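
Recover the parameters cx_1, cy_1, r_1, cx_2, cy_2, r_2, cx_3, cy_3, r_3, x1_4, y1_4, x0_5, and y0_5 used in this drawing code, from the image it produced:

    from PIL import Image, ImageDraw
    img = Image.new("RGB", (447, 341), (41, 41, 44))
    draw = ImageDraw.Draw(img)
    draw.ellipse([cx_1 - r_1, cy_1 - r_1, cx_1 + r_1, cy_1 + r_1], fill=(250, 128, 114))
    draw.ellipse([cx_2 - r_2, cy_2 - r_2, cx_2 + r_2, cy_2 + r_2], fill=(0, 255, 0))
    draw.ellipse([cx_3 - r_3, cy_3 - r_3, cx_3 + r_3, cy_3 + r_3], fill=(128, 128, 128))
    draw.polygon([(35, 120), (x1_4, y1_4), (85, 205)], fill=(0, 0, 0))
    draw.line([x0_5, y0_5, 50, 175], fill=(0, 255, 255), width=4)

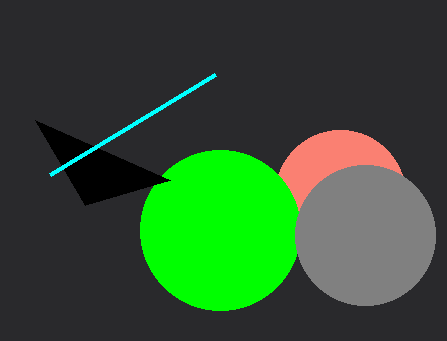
cx_1 = 340; cy_1 = 195; r_1 = 65; cx_2 = 220; cy_2 = 230; r_2 = 80; cx_3 = 365; cy_3 = 235; r_3 = 70; x1_4 = 170; y1_4 = 180; x0_5 = 215; y0_5 = 75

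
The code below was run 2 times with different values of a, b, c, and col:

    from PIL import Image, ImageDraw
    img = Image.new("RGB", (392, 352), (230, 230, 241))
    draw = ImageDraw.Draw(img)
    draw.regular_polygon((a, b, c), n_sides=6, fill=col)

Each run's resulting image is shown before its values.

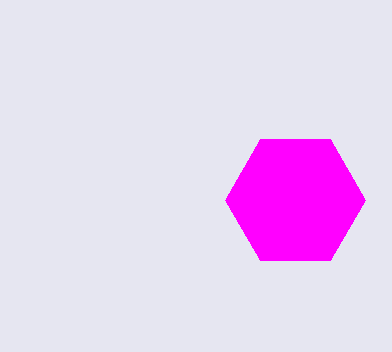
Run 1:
a = 295; b = 200; c = 70; col = 'magenta'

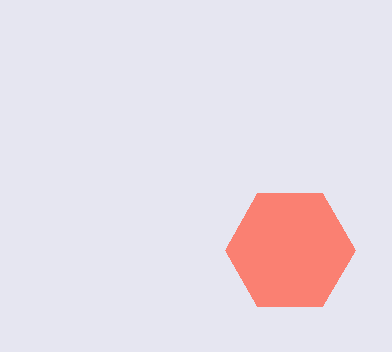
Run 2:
a = 290
b = 250
c = 65
col = 'salmon'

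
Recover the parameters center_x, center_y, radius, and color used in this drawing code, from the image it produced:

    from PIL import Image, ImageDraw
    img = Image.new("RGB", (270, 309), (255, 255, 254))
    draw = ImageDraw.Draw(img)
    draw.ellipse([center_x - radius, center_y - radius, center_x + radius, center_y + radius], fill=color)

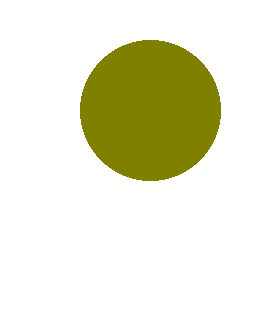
center_x = 150; center_y = 110; radius = 70; color = 'olive'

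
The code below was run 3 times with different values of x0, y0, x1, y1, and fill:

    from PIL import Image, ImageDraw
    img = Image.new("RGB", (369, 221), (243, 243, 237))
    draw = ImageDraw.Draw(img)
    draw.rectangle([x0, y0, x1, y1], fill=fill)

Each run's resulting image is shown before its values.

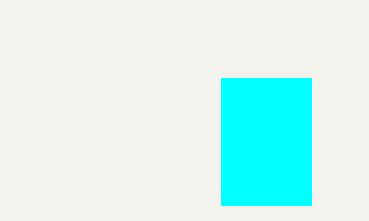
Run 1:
x0 = 221; y0 = 78; x1 = 311; y1 = 205; fill = 'cyan'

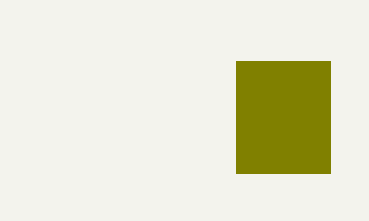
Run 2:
x0 = 236; y0 = 61; x1 = 330; y1 = 173; fill = 'olive'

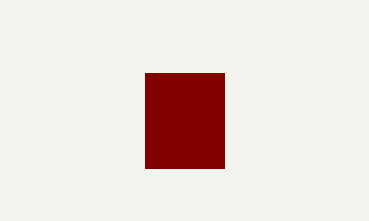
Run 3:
x0 = 145, y0 = 73, x1 = 224, y1 = 168, fill = 'maroon'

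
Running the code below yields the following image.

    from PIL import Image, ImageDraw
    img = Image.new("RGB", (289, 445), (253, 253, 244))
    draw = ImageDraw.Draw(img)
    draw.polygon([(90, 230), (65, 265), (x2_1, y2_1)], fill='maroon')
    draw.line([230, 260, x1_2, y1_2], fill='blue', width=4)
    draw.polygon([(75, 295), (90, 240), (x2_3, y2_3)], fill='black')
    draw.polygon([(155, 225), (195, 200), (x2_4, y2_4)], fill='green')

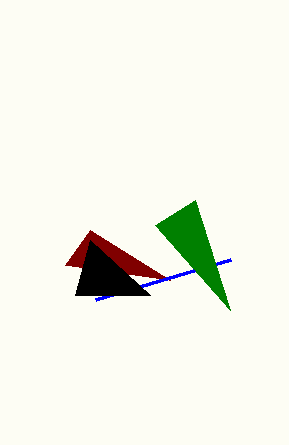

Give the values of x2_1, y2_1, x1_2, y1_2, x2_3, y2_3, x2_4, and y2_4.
x2_1 = 170, y2_1 = 280, x1_2 = 95, y1_2 = 300, x2_3 = 150, y2_3 = 295, x2_4 = 230, y2_4 = 310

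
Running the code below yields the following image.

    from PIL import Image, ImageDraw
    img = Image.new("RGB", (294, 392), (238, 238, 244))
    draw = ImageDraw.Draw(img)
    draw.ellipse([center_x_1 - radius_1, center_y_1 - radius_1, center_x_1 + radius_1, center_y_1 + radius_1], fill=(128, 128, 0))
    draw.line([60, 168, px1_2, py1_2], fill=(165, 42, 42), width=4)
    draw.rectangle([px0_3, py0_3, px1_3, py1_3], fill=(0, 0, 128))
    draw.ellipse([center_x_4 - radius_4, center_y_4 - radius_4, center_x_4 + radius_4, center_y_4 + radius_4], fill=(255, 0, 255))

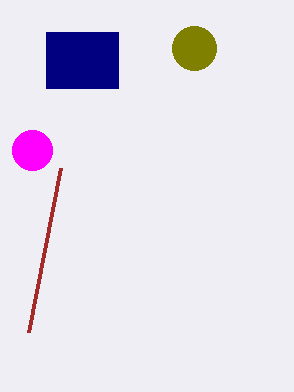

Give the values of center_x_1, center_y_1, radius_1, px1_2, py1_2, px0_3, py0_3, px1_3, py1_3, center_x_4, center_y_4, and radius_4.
center_x_1 = 194, center_y_1 = 48, radius_1 = 22, px1_2 = 28, py1_2 = 332, px0_3 = 46, py0_3 = 32, px1_3 = 118, py1_3 = 88, center_x_4 = 32, center_y_4 = 150, radius_4 = 20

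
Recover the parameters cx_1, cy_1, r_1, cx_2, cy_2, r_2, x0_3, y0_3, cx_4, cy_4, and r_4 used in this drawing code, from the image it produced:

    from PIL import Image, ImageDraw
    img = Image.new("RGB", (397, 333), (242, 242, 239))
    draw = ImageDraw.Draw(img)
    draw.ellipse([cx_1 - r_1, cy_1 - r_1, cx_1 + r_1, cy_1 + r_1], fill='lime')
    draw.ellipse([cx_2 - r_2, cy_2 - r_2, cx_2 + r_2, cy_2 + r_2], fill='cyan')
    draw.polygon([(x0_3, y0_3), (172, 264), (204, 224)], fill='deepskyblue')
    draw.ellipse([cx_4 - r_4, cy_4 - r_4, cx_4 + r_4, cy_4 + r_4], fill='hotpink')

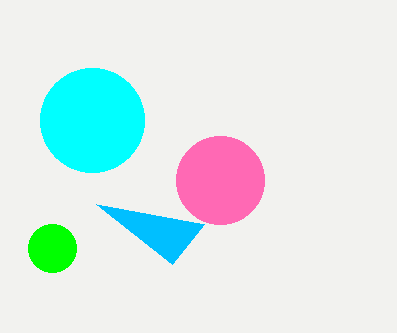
cx_1 = 52
cy_1 = 248
r_1 = 24
cx_2 = 92
cy_2 = 120
r_2 = 52
x0_3 = 96
y0_3 = 204
cx_4 = 220
cy_4 = 180
r_4 = 44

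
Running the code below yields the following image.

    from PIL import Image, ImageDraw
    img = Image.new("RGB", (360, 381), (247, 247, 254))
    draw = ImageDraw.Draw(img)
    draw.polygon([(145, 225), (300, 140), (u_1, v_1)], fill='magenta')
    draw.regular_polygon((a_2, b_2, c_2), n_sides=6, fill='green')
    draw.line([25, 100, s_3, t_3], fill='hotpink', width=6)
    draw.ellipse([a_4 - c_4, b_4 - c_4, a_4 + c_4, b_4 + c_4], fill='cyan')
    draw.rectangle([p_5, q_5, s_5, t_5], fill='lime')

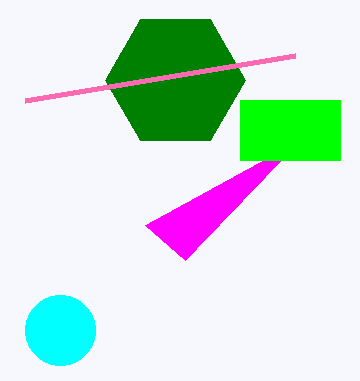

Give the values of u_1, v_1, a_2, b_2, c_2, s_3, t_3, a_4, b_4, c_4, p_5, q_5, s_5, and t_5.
u_1 = 185
v_1 = 260
a_2 = 175
b_2 = 80
c_2 = 70
s_3 = 295
t_3 = 55
a_4 = 60
b_4 = 330
c_4 = 35
p_5 = 240
q_5 = 100
s_5 = 340
t_5 = 160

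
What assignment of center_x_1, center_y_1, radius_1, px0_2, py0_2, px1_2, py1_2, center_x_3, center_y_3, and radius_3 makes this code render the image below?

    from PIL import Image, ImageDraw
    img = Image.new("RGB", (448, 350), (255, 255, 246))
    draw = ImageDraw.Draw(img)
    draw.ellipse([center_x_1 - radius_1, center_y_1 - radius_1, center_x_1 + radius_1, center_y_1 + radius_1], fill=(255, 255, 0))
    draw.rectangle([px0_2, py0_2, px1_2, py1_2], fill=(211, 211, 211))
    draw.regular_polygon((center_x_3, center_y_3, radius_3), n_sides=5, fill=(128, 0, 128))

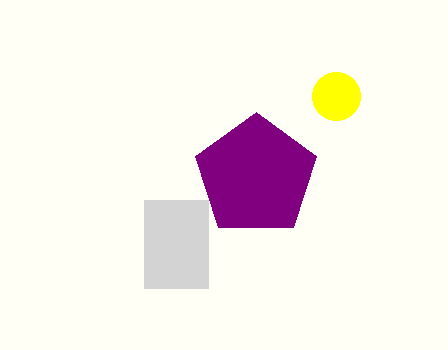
center_x_1 = 336; center_y_1 = 96; radius_1 = 24; px0_2 = 144; py0_2 = 200; px1_2 = 208; py1_2 = 288; center_x_3 = 256; center_y_3 = 176; radius_3 = 64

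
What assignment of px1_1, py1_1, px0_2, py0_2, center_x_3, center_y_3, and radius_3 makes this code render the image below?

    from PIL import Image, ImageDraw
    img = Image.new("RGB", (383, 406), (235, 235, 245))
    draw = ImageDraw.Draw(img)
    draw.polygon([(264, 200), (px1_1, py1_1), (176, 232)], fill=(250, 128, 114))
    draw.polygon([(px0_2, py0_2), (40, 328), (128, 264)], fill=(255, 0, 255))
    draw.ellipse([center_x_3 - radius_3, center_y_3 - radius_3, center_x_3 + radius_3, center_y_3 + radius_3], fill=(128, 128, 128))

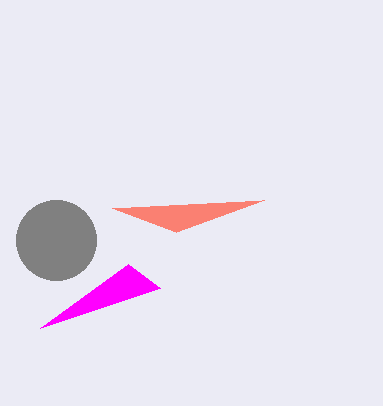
px1_1 = 112
py1_1 = 208
px0_2 = 160
py0_2 = 288
center_x_3 = 56
center_y_3 = 240
radius_3 = 40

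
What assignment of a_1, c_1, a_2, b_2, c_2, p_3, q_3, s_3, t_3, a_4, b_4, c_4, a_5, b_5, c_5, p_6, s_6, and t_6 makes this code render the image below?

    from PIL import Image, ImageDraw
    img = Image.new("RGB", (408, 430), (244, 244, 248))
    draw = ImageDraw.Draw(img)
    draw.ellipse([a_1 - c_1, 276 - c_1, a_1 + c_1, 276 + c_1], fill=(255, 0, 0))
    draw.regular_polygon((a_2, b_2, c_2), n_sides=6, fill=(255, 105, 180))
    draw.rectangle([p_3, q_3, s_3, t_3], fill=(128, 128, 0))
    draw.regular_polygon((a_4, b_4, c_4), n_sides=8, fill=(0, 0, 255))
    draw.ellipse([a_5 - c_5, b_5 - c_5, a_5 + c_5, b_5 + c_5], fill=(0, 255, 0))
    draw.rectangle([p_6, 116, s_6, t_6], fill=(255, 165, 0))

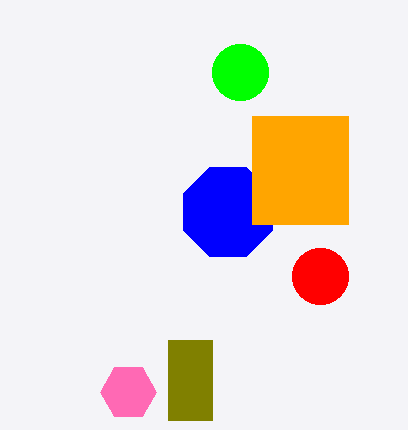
a_1 = 320; c_1 = 28; a_2 = 128; b_2 = 392; c_2 = 28; p_3 = 168; q_3 = 340; s_3 = 212; t_3 = 420; a_4 = 228; b_4 = 212; c_4 = 48; a_5 = 240; b_5 = 72; c_5 = 28; p_6 = 252; s_6 = 348; t_6 = 224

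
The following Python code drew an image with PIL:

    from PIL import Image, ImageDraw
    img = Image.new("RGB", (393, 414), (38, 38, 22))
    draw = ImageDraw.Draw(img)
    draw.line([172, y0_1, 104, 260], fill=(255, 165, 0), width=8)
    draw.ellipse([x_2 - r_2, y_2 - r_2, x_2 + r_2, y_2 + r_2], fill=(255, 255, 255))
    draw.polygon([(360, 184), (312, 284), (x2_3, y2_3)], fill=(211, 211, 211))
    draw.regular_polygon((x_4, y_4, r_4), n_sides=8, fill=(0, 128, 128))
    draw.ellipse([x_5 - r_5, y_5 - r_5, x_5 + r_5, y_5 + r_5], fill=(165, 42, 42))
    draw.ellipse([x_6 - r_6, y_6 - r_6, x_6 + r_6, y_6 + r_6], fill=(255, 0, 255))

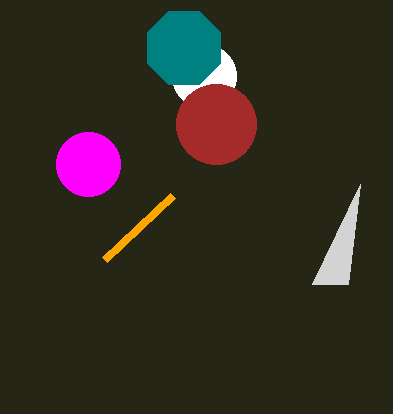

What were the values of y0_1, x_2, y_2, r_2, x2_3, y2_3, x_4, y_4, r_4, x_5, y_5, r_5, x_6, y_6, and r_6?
y0_1 = 196; x_2 = 204; y_2 = 76; r_2 = 32; x2_3 = 348; y2_3 = 284; x_4 = 184; y_4 = 48; r_4 = 40; x_5 = 216; y_5 = 124; r_5 = 40; x_6 = 88; y_6 = 164; r_6 = 32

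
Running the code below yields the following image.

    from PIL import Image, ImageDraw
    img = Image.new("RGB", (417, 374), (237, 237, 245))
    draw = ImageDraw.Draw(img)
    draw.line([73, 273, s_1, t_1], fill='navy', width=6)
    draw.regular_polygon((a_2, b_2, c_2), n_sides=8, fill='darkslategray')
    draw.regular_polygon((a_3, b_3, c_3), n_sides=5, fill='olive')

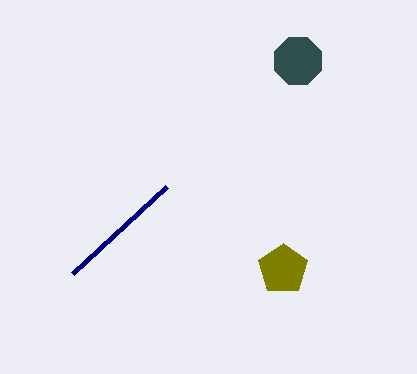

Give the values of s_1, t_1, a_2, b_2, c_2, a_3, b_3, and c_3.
s_1 = 167
t_1 = 186
a_2 = 298
b_2 = 61
c_2 = 25
a_3 = 283
b_3 = 269
c_3 = 26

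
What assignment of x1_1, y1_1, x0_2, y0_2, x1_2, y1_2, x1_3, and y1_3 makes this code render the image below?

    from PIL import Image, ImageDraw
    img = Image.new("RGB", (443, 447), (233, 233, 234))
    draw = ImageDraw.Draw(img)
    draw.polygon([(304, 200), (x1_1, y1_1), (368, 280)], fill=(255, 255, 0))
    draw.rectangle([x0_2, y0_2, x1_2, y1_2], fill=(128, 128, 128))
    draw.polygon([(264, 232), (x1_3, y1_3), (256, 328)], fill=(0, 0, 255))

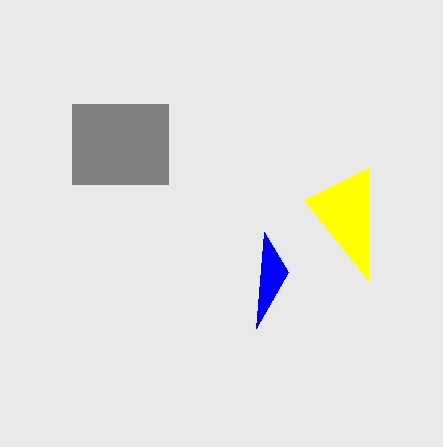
x1_1 = 368, y1_1 = 168, x0_2 = 72, y0_2 = 104, x1_2 = 168, y1_2 = 184, x1_3 = 288, y1_3 = 272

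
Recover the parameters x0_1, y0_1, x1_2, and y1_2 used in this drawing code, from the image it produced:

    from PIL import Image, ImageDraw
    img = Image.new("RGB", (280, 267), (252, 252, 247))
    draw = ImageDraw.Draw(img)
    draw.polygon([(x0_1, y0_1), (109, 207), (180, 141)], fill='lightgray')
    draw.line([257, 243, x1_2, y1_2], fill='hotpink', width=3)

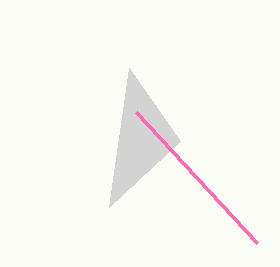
x0_1 = 129; y0_1 = 68; x1_2 = 136; y1_2 = 112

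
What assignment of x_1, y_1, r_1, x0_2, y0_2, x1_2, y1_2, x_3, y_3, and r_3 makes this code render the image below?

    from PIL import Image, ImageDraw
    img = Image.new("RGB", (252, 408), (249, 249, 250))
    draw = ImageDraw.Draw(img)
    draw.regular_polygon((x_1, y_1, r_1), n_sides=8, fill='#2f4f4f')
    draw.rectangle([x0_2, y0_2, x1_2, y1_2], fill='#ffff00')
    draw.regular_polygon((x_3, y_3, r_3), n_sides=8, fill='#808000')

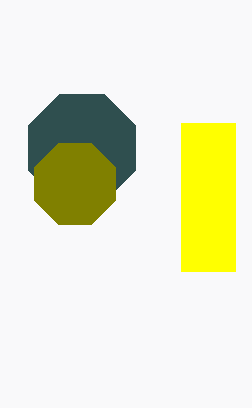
x_1 = 82
y_1 = 148
r_1 = 58
x0_2 = 181
y0_2 = 123
x1_2 = 235
y1_2 = 271
x_3 = 75
y_3 = 184
r_3 = 44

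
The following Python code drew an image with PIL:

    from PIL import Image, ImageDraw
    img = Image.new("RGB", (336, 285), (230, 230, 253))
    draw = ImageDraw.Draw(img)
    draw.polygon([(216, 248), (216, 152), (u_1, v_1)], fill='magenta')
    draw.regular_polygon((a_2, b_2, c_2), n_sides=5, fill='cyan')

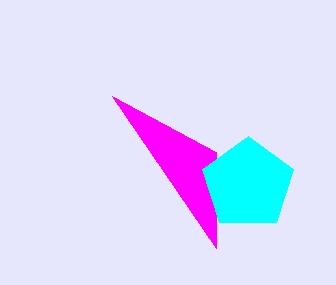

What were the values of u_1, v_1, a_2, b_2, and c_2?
u_1 = 112; v_1 = 96; a_2 = 248; b_2 = 184; c_2 = 48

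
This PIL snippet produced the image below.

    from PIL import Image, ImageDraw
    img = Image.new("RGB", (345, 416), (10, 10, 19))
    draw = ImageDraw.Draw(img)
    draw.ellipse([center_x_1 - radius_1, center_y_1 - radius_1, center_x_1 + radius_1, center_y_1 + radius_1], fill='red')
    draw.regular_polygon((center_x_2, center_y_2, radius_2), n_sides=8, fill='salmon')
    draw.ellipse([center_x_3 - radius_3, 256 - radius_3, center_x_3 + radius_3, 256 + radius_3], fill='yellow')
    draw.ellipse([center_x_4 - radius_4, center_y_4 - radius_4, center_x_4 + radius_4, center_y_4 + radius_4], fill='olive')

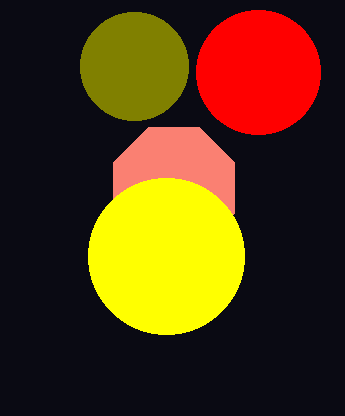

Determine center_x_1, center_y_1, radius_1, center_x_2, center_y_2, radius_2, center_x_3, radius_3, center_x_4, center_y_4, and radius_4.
center_x_1 = 258; center_y_1 = 72; radius_1 = 62; center_x_2 = 174; center_y_2 = 188; radius_2 = 66; center_x_3 = 166; radius_3 = 78; center_x_4 = 134; center_y_4 = 66; radius_4 = 54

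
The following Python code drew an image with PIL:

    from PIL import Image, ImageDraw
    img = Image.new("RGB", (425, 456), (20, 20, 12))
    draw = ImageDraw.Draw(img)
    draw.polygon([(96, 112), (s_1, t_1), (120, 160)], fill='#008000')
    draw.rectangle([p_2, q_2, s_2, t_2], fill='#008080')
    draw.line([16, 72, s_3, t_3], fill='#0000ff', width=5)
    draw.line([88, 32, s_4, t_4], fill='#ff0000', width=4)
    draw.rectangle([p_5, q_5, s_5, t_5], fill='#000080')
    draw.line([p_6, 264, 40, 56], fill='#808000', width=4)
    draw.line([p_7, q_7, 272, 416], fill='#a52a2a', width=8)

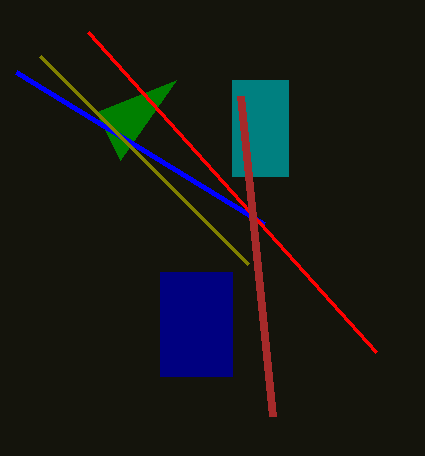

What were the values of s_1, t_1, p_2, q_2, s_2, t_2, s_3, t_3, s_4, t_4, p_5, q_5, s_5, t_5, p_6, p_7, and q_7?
s_1 = 176, t_1 = 80, p_2 = 232, q_2 = 80, s_2 = 288, t_2 = 176, s_3 = 264, t_3 = 224, s_4 = 376, t_4 = 352, p_5 = 160, q_5 = 272, s_5 = 232, t_5 = 376, p_6 = 248, p_7 = 240, q_7 = 96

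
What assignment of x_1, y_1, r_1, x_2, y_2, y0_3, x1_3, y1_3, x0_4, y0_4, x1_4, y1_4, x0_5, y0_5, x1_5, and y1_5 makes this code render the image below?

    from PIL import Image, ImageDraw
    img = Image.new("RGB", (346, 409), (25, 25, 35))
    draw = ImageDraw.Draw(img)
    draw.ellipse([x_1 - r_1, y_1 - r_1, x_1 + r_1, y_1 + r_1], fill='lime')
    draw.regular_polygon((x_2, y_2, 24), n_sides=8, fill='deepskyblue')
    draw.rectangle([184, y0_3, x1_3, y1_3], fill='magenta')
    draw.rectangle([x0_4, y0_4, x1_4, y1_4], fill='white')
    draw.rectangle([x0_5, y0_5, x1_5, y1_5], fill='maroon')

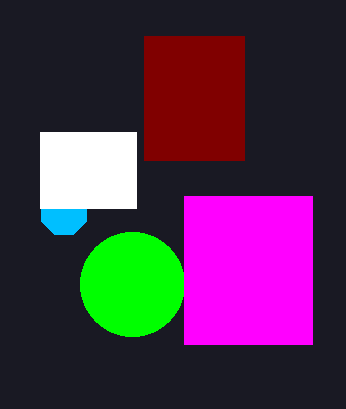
x_1 = 132
y_1 = 284
r_1 = 52
x_2 = 64
y_2 = 212
y0_3 = 196
x1_3 = 312
y1_3 = 344
x0_4 = 40
y0_4 = 132
x1_4 = 136
y1_4 = 208
x0_5 = 144
y0_5 = 36
x1_5 = 244
y1_5 = 160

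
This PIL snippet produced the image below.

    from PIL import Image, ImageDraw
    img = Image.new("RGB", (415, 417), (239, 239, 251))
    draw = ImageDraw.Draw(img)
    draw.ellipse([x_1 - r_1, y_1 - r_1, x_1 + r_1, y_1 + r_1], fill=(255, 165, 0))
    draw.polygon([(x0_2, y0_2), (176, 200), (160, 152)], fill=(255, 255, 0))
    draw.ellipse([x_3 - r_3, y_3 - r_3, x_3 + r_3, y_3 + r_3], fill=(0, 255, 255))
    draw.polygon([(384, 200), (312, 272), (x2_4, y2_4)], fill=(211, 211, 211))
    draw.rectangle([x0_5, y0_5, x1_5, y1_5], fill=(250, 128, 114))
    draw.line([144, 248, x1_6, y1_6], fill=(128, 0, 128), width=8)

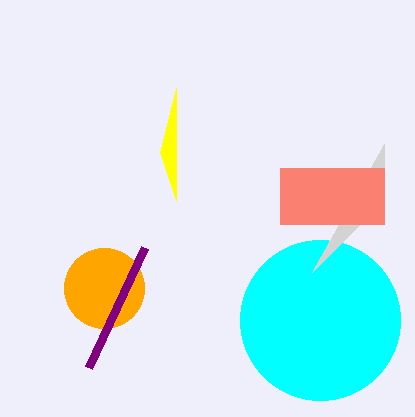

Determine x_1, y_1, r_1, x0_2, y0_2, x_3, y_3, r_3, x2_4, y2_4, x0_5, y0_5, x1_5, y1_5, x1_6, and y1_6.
x_1 = 104; y_1 = 288; r_1 = 40; x0_2 = 176; y0_2 = 88; x_3 = 320; y_3 = 320; r_3 = 80; x2_4 = 384; y2_4 = 144; x0_5 = 280; y0_5 = 168; x1_5 = 384; y1_5 = 224; x1_6 = 88; y1_6 = 368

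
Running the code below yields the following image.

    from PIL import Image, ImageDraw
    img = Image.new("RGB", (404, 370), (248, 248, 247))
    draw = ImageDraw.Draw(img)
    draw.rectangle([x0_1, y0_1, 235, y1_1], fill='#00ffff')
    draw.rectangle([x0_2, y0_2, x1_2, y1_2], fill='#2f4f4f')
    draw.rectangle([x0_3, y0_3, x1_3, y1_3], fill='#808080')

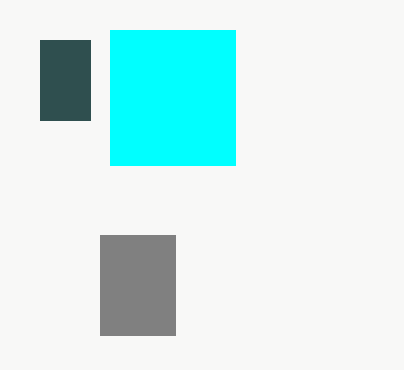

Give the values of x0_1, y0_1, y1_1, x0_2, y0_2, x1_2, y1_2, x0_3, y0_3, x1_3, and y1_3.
x0_1 = 110, y0_1 = 30, y1_1 = 165, x0_2 = 40, y0_2 = 40, x1_2 = 90, y1_2 = 120, x0_3 = 100, y0_3 = 235, x1_3 = 175, y1_3 = 335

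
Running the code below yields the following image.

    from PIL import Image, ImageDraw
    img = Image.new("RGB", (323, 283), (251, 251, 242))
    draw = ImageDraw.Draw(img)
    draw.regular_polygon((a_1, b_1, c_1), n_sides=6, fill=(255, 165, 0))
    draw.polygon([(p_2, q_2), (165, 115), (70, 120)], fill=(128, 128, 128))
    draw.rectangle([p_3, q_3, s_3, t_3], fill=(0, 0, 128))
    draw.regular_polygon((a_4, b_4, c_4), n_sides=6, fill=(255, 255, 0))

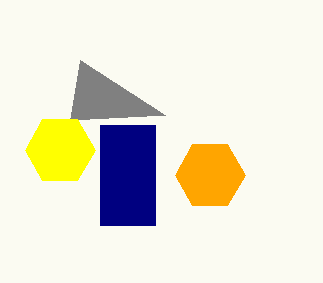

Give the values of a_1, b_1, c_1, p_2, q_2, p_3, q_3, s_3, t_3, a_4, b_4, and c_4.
a_1 = 210; b_1 = 175; c_1 = 35; p_2 = 80; q_2 = 60; p_3 = 100; q_3 = 125; s_3 = 155; t_3 = 225; a_4 = 60; b_4 = 150; c_4 = 35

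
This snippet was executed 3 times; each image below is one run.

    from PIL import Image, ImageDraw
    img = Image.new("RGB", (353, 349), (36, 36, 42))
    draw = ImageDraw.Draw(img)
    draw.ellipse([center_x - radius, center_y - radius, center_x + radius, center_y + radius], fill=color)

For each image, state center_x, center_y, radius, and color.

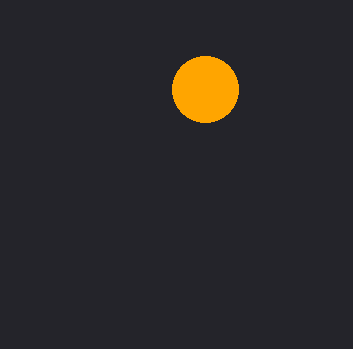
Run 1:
center_x = 205; center_y = 89; radius = 33; color = 'orange'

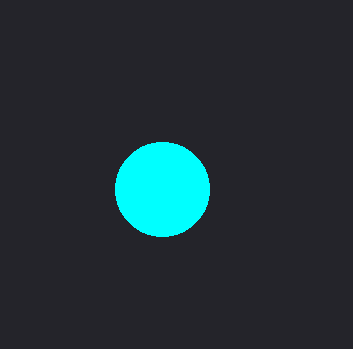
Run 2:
center_x = 162, center_y = 189, radius = 47, color = 'cyan'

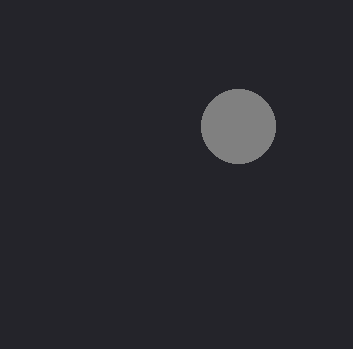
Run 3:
center_x = 238, center_y = 126, radius = 37, color = 'gray'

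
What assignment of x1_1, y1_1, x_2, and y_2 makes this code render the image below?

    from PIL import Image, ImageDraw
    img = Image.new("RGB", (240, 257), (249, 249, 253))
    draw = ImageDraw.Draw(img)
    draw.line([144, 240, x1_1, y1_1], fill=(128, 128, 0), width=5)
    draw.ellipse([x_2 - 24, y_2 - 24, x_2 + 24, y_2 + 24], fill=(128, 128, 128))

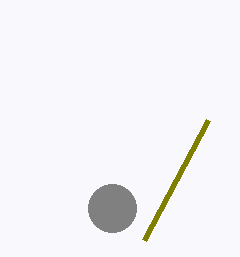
x1_1 = 208; y1_1 = 120; x_2 = 112; y_2 = 208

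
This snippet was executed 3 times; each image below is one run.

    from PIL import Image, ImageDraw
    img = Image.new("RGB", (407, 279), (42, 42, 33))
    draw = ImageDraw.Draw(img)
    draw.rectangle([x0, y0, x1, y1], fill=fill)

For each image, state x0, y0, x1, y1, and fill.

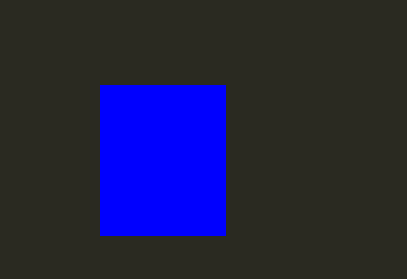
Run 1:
x0 = 100; y0 = 85; x1 = 225; y1 = 235; fill = 'blue'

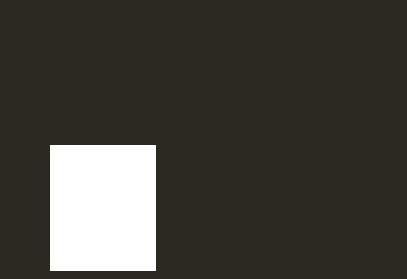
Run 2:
x0 = 50
y0 = 145
x1 = 155
y1 = 270
fill = 'white'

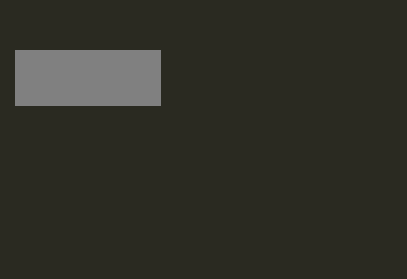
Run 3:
x0 = 15
y0 = 50
x1 = 160
y1 = 105
fill = 'gray'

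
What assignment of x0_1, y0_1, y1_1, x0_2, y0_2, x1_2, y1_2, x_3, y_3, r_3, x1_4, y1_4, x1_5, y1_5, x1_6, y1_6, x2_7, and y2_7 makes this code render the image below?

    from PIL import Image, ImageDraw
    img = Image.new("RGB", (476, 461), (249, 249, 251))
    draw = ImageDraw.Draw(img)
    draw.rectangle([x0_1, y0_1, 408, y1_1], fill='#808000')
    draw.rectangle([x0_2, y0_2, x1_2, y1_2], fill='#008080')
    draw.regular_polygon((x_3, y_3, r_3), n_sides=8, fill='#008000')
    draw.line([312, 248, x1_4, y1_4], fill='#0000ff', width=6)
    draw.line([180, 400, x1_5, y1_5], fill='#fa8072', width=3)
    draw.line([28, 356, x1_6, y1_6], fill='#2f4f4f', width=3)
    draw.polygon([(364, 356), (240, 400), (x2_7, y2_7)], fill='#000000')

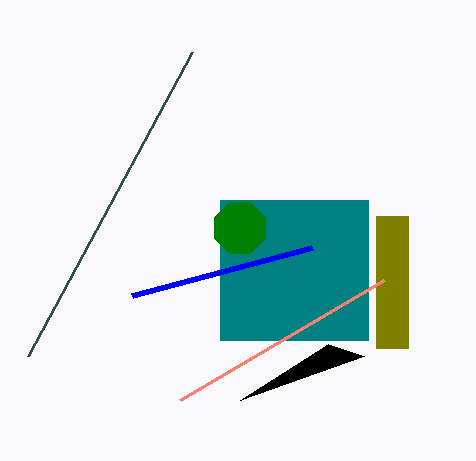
x0_1 = 376; y0_1 = 216; y1_1 = 348; x0_2 = 220; y0_2 = 200; x1_2 = 368; y1_2 = 340; x_3 = 240; y_3 = 228; r_3 = 28; x1_4 = 132; y1_4 = 296; x1_5 = 384; y1_5 = 280; x1_6 = 192; y1_6 = 52; x2_7 = 328; y2_7 = 344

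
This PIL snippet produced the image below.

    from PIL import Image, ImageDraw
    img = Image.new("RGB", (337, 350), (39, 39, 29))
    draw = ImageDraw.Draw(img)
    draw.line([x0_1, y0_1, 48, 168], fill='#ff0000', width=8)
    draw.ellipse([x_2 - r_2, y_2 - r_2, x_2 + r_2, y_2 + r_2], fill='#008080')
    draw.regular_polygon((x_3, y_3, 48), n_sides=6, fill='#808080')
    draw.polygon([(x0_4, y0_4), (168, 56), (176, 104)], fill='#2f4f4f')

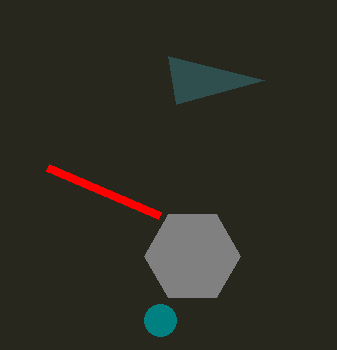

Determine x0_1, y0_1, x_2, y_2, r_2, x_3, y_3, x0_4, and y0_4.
x0_1 = 160
y0_1 = 216
x_2 = 160
y_2 = 320
r_2 = 16
x_3 = 192
y_3 = 256
x0_4 = 264
y0_4 = 80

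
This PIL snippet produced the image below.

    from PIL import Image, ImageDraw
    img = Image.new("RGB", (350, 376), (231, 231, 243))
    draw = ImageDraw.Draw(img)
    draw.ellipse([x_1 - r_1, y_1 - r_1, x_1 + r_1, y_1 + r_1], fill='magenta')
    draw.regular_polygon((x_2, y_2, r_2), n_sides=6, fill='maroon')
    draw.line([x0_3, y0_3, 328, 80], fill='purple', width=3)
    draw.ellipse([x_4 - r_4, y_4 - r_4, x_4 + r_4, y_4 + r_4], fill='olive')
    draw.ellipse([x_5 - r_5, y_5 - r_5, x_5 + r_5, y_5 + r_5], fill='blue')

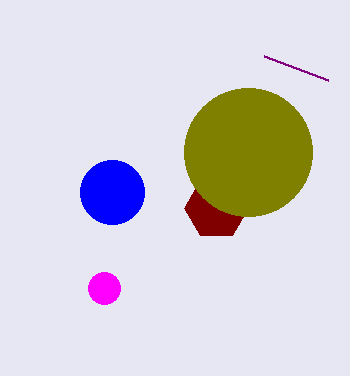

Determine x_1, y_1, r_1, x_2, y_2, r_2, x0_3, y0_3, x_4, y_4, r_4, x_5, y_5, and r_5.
x_1 = 104
y_1 = 288
r_1 = 16
x_2 = 216
y_2 = 208
r_2 = 32
x0_3 = 264
y0_3 = 56
x_4 = 248
y_4 = 152
r_4 = 64
x_5 = 112
y_5 = 192
r_5 = 32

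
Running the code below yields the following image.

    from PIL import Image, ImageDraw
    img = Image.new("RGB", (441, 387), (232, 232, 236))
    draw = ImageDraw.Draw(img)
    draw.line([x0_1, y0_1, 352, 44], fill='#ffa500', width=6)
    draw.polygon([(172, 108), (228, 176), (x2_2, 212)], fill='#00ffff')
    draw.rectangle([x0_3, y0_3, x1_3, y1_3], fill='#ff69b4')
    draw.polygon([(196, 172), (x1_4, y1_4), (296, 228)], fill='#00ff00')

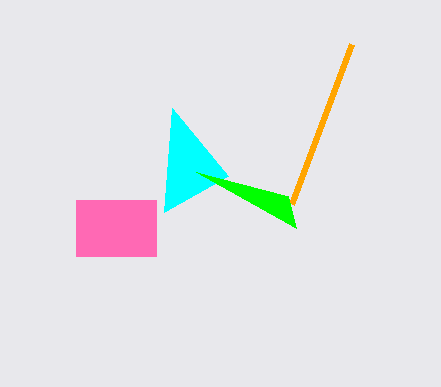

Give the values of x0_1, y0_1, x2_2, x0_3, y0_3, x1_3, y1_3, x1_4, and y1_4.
x0_1 = 292, y0_1 = 204, x2_2 = 164, x0_3 = 76, y0_3 = 200, x1_3 = 156, y1_3 = 256, x1_4 = 288, y1_4 = 196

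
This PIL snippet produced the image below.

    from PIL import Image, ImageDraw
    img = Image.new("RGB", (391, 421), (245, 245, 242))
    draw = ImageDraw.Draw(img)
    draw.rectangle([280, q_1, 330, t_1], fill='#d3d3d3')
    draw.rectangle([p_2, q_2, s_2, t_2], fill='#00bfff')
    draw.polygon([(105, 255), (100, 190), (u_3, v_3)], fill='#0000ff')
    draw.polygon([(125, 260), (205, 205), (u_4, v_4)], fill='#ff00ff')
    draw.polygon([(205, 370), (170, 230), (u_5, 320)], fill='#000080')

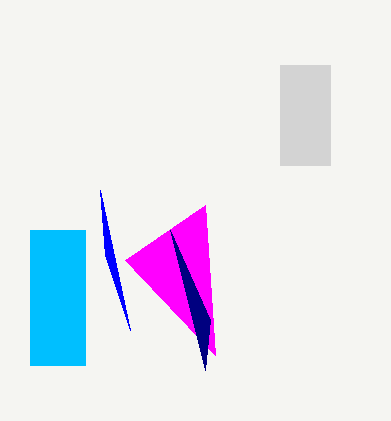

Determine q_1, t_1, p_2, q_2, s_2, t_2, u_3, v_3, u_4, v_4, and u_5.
q_1 = 65; t_1 = 165; p_2 = 30; q_2 = 230; s_2 = 85; t_2 = 365; u_3 = 130; v_3 = 330; u_4 = 215; v_4 = 355; u_5 = 210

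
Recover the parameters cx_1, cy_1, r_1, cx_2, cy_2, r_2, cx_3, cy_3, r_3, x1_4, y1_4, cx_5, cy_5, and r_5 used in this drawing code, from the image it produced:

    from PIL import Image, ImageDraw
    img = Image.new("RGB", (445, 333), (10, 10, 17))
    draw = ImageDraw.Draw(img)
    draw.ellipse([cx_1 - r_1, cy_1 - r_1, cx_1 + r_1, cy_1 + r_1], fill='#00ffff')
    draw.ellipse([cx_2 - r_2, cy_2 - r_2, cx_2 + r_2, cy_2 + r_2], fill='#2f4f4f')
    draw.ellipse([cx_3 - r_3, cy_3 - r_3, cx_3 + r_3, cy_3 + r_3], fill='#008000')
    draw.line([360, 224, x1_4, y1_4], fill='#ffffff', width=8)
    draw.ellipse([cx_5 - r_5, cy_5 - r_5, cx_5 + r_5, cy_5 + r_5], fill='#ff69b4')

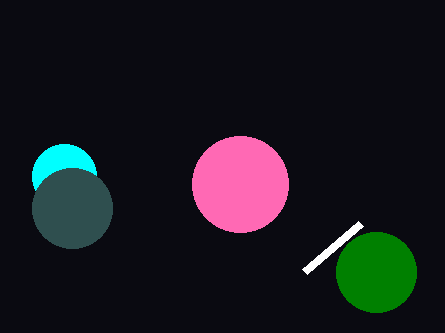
cx_1 = 64; cy_1 = 176; r_1 = 32; cx_2 = 72; cy_2 = 208; r_2 = 40; cx_3 = 376; cy_3 = 272; r_3 = 40; x1_4 = 304; y1_4 = 272; cx_5 = 240; cy_5 = 184; r_5 = 48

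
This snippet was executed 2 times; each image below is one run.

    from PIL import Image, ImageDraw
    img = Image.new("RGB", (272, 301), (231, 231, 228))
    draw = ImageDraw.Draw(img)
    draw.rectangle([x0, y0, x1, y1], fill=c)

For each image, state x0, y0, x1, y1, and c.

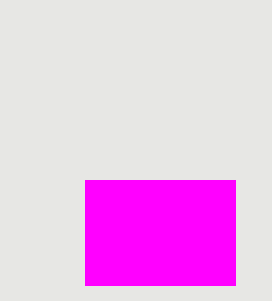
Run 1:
x0 = 85
y0 = 180
x1 = 235
y1 = 285
c = 'magenta'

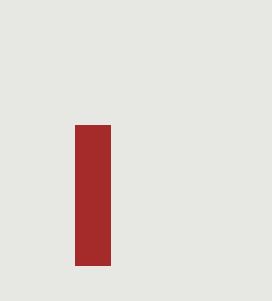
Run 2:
x0 = 75, y0 = 125, x1 = 110, y1 = 265, c = 'brown'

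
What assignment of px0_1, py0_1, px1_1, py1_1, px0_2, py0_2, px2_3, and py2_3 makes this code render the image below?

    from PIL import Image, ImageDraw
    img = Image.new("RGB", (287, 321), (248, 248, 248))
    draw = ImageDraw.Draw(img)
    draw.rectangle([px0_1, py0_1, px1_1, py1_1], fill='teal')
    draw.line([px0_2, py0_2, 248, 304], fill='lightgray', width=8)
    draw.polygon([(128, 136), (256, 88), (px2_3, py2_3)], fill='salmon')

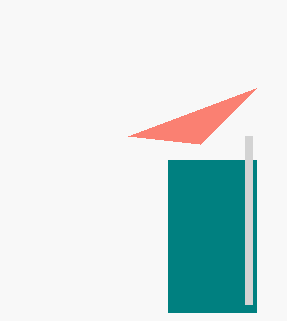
px0_1 = 168, py0_1 = 160, px1_1 = 256, py1_1 = 312, px0_2 = 248, py0_2 = 136, px2_3 = 200, py2_3 = 144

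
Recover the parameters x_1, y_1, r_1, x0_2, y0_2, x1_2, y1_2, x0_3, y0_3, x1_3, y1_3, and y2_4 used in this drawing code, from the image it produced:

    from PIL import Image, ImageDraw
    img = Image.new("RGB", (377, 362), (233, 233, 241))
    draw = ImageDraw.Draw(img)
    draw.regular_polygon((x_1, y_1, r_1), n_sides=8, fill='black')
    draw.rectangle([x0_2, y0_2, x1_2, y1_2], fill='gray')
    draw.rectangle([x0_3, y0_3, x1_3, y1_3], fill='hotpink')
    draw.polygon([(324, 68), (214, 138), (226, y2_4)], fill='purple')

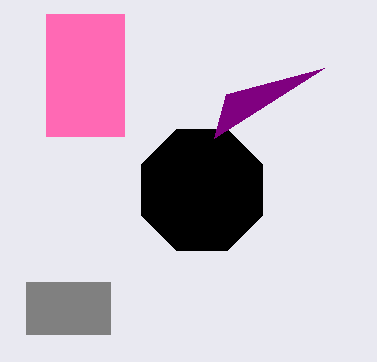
x_1 = 202, y_1 = 190, r_1 = 66, x0_2 = 26, y0_2 = 282, x1_2 = 110, y1_2 = 334, x0_3 = 46, y0_3 = 14, x1_3 = 124, y1_3 = 136, y2_4 = 94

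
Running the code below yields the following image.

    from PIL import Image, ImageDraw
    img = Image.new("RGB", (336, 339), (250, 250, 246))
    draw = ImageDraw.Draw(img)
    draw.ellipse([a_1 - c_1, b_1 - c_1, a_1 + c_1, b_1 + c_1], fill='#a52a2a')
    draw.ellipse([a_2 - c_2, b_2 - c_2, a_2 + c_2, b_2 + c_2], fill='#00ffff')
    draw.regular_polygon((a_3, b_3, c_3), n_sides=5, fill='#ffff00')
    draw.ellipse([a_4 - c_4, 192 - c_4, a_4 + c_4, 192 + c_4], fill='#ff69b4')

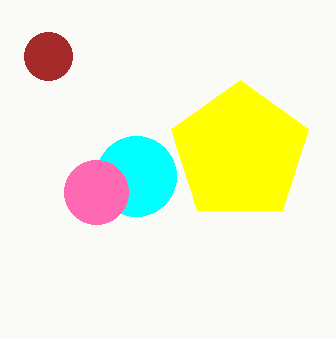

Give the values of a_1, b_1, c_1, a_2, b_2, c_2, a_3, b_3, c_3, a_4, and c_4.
a_1 = 48, b_1 = 56, c_1 = 24, a_2 = 136, b_2 = 176, c_2 = 40, a_3 = 240, b_3 = 152, c_3 = 72, a_4 = 96, c_4 = 32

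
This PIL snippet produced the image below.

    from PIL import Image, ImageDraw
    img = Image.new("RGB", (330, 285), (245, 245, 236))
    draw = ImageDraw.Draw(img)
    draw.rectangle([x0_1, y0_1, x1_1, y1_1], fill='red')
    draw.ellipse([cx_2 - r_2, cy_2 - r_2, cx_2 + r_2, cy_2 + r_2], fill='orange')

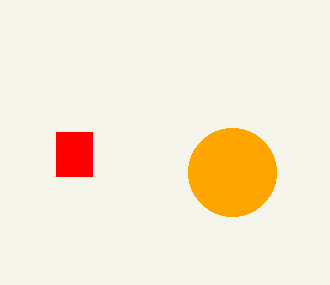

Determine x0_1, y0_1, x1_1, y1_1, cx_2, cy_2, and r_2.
x0_1 = 56, y0_1 = 132, x1_1 = 92, y1_1 = 176, cx_2 = 232, cy_2 = 172, r_2 = 44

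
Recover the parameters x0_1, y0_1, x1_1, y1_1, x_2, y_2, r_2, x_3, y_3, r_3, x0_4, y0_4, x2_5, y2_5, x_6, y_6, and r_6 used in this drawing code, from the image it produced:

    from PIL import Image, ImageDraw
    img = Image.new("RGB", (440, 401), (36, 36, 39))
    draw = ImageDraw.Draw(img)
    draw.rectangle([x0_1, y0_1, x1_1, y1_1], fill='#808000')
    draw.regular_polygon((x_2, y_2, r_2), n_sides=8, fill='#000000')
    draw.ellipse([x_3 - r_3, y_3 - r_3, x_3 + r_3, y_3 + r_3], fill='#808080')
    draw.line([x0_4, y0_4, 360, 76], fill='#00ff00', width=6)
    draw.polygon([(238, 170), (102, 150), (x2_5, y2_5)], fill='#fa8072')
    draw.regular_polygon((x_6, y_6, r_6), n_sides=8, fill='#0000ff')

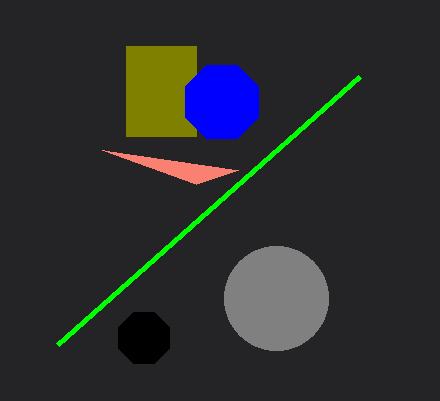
x0_1 = 126
y0_1 = 46
x1_1 = 196
y1_1 = 136
x_2 = 144
y_2 = 338
r_2 = 28
x_3 = 276
y_3 = 298
r_3 = 52
x0_4 = 58
y0_4 = 344
x2_5 = 196
y2_5 = 184
x_6 = 222
y_6 = 102
r_6 = 40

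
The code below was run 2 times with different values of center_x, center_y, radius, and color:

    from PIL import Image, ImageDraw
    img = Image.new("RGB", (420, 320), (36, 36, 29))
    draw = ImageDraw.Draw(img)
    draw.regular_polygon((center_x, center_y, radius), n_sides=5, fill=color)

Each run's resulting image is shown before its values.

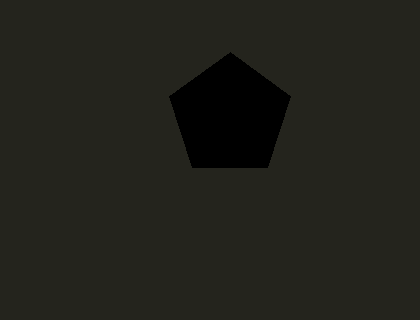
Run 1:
center_x = 230, center_y = 116, radius = 64, color = 'black'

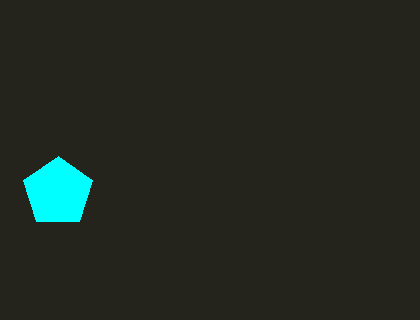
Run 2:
center_x = 58; center_y = 192; radius = 36; color = 'cyan'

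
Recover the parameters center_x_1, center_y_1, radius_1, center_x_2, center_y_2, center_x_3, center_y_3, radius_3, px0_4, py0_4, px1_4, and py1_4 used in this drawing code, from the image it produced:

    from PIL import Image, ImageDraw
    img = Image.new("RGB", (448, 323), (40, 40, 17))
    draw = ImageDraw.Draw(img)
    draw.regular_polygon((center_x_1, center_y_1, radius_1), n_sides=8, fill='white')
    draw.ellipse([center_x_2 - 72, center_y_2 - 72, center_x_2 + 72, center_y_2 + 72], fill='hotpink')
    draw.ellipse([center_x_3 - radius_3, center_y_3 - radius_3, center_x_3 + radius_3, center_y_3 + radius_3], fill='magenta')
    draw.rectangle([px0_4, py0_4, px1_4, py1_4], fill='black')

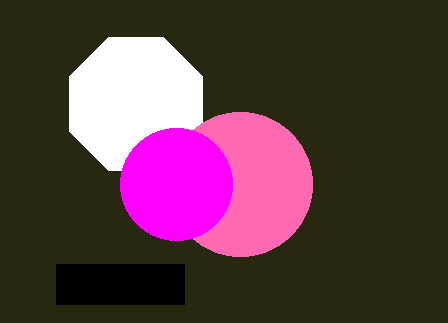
center_x_1 = 136; center_y_1 = 104; radius_1 = 72; center_x_2 = 240; center_y_2 = 184; center_x_3 = 176; center_y_3 = 184; radius_3 = 56; px0_4 = 56; py0_4 = 264; px1_4 = 184; py1_4 = 304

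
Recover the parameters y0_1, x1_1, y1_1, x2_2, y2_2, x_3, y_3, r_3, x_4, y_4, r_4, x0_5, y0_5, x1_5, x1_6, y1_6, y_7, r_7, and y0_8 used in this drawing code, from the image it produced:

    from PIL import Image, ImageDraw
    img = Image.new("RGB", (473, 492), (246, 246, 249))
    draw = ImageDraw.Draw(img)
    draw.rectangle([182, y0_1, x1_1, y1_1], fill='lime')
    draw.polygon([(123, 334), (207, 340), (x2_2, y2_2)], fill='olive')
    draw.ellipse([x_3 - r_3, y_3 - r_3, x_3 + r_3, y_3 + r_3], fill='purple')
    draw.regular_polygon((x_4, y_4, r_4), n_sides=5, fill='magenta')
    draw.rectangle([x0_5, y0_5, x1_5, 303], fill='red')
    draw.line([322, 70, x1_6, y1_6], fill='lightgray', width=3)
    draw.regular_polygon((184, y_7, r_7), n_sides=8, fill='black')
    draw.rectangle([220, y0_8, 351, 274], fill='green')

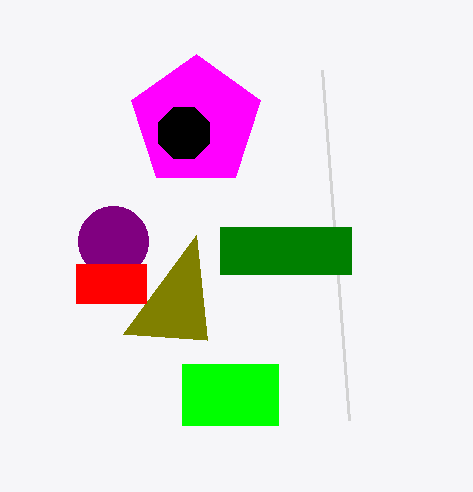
y0_1 = 364, x1_1 = 278, y1_1 = 425, x2_2 = 196, y2_2 = 235, x_3 = 113, y_3 = 241, r_3 = 35, x_4 = 196, y_4 = 122, r_4 = 68, x0_5 = 76, y0_5 = 264, x1_5 = 146, x1_6 = 349, y1_6 = 420, y_7 = 133, r_7 = 28, y0_8 = 227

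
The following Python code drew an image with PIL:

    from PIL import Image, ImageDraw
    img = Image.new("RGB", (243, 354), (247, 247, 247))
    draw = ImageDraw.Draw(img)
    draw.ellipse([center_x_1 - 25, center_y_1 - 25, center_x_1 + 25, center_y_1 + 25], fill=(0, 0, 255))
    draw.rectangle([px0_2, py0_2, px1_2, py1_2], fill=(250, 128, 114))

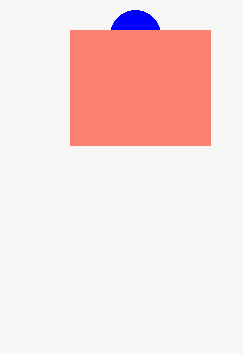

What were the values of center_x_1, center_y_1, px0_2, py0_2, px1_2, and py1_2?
center_x_1 = 135; center_y_1 = 35; px0_2 = 70; py0_2 = 30; px1_2 = 210; py1_2 = 145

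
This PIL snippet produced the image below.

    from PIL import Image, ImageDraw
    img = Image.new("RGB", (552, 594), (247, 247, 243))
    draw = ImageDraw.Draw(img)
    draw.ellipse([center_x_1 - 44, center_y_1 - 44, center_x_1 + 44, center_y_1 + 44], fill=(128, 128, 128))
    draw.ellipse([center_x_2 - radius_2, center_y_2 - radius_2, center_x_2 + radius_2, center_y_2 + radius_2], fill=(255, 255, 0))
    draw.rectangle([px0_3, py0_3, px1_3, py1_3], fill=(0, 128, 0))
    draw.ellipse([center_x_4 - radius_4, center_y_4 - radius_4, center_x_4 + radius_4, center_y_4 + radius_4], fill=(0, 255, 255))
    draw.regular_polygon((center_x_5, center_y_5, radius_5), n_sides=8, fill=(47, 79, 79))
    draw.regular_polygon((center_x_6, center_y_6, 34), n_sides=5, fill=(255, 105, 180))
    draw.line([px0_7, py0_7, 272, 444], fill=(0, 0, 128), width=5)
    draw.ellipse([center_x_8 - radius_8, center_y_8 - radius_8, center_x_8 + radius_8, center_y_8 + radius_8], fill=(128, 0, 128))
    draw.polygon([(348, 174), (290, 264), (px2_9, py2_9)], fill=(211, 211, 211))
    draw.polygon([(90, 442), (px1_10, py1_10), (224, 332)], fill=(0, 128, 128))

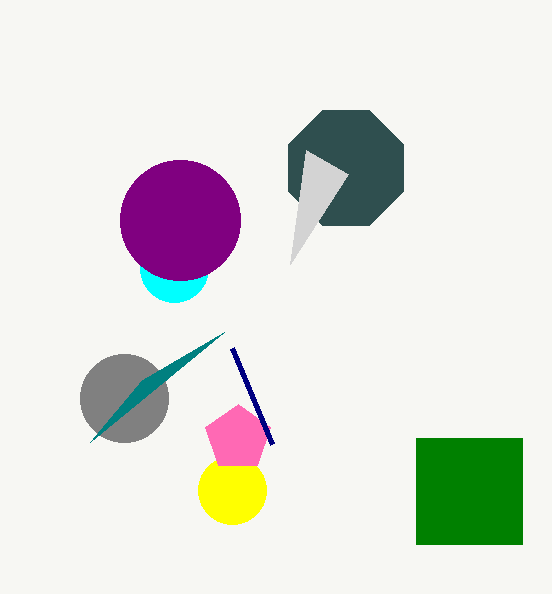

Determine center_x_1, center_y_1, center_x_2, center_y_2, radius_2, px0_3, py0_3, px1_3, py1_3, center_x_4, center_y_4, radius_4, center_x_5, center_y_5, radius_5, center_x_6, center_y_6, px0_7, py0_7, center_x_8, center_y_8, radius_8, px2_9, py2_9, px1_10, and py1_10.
center_x_1 = 124
center_y_1 = 398
center_x_2 = 232
center_y_2 = 490
radius_2 = 34
px0_3 = 416
py0_3 = 438
px1_3 = 522
py1_3 = 544
center_x_4 = 174
center_y_4 = 268
radius_4 = 34
center_x_5 = 346
center_y_5 = 168
radius_5 = 62
center_x_6 = 238
center_y_6 = 438
px0_7 = 232
py0_7 = 348
center_x_8 = 180
center_y_8 = 220
radius_8 = 60
px2_9 = 306
py2_9 = 150
px1_10 = 142
py1_10 = 380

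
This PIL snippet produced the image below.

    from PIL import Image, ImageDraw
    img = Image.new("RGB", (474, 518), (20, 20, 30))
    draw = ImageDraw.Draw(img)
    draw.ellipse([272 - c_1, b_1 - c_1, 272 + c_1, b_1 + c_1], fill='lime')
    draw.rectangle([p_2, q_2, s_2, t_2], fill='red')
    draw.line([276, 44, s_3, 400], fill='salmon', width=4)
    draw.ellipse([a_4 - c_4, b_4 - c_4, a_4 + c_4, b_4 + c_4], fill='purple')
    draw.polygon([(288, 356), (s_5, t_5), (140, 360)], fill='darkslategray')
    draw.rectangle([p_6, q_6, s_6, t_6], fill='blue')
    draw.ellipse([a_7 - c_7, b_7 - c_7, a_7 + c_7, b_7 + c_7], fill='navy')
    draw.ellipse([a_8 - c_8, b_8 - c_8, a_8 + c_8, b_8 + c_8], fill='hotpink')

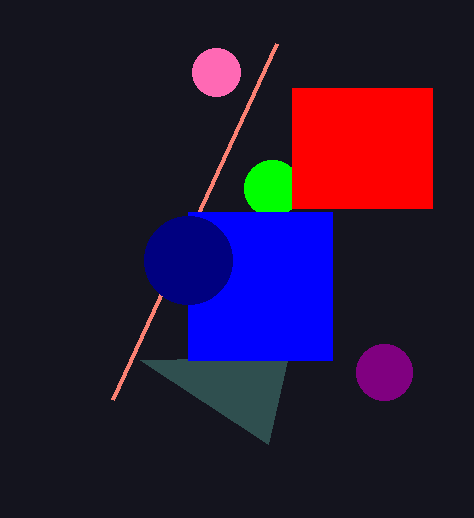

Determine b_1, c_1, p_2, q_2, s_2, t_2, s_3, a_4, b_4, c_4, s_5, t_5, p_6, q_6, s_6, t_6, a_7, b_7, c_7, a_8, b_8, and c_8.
b_1 = 188
c_1 = 28
p_2 = 292
q_2 = 88
s_2 = 432
t_2 = 208
s_3 = 112
a_4 = 384
b_4 = 372
c_4 = 28
s_5 = 268
t_5 = 444
p_6 = 188
q_6 = 212
s_6 = 332
t_6 = 360
a_7 = 188
b_7 = 260
c_7 = 44
a_8 = 216
b_8 = 72
c_8 = 24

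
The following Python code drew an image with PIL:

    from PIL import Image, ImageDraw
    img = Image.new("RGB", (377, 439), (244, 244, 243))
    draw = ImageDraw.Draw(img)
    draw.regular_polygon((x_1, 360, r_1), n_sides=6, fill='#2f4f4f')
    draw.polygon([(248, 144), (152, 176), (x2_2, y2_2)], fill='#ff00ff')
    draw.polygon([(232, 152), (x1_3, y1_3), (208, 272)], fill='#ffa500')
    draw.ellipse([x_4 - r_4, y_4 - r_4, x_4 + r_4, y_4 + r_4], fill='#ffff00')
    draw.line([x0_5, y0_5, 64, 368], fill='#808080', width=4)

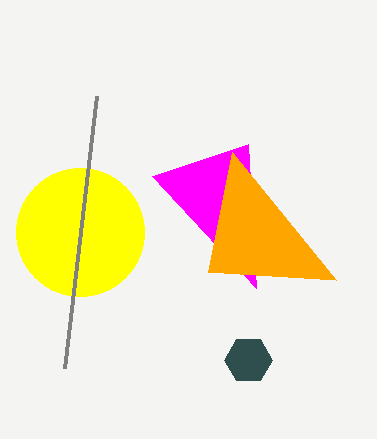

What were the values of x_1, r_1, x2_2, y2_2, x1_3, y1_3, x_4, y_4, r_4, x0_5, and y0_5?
x_1 = 248; r_1 = 24; x2_2 = 256; y2_2 = 288; x1_3 = 336; y1_3 = 280; x_4 = 80; y_4 = 232; r_4 = 64; x0_5 = 96; y0_5 = 96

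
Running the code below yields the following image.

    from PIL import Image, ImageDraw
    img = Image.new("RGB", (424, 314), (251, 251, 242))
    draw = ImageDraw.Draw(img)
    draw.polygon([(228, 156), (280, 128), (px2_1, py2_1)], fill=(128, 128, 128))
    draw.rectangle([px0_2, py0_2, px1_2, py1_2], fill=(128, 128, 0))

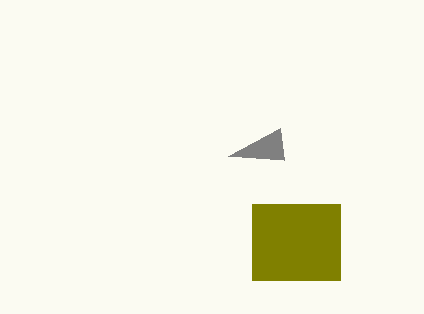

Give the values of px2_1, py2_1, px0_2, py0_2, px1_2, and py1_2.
px2_1 = 284; py2_1 = 160; px0_2 = 252; py0_2 = 204; px1_2 = 340; py1_2 = 280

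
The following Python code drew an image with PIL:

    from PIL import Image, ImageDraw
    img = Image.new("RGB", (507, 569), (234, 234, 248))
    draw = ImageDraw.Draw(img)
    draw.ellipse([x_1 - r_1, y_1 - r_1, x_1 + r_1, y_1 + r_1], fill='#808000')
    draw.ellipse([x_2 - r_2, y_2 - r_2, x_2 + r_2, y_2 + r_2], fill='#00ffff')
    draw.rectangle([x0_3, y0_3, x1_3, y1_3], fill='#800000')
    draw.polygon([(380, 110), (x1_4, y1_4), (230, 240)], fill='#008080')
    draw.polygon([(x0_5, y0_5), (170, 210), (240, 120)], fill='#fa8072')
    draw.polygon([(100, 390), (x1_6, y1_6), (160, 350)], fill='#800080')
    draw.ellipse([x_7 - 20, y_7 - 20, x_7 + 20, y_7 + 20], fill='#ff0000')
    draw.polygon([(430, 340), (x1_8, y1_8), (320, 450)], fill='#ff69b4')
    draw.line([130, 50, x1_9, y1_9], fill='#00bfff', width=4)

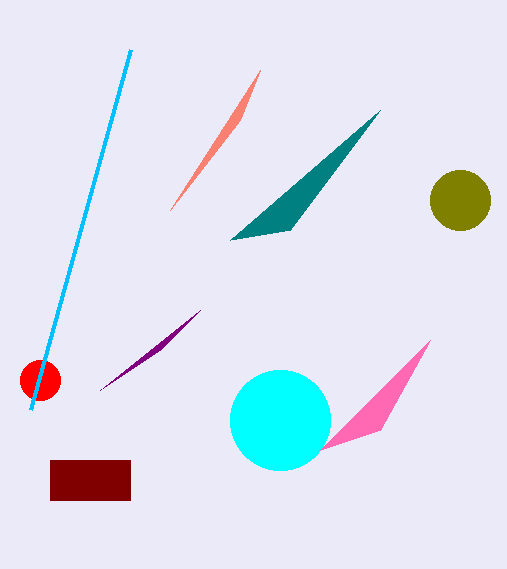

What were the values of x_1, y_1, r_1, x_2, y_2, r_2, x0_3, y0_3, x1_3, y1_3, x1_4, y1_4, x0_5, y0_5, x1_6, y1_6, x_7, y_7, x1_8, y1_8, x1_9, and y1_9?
x_1 = 460
y_1 = 200
r_1 = 30
x_2 = 280
y_2 = 420
r_2 = 50
x0_3 = 50
y0_3 = 460
x1_3 = 130
y1_3 = 500
x1_4 = 290
y1_4 = 230
x0_5 = 260
y0_5 = 70
x1_6 = 200
y1_6 = 310
x_7 = 40
y_7 = 380
x1_8 = 380
y1_8 = 430
x1_9 = 30
y1_9 = 410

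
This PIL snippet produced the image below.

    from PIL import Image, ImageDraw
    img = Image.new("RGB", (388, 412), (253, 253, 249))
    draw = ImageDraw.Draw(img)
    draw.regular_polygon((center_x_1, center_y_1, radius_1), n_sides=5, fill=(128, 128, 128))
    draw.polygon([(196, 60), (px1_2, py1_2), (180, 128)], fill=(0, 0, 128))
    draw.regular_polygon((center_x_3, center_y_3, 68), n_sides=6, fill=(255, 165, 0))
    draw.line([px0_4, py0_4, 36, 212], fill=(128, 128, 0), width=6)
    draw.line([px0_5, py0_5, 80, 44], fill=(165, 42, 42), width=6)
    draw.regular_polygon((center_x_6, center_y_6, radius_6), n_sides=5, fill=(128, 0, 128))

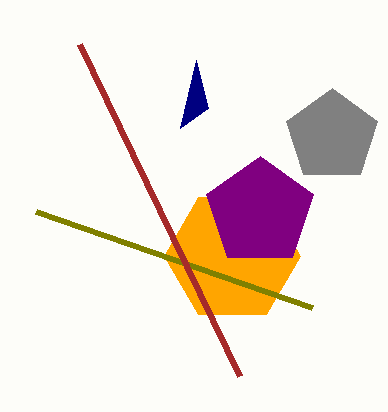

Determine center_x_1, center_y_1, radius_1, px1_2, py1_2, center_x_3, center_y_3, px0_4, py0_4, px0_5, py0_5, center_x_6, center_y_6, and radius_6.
center_x_1 = 332; center_y_1 = 136; radius_1 = 48; px1_2 = 208; py1_2 = 108; center_x_3 = 232; center_y_3 = 256; px0_4 = 312; py0_4 = 308; px0_5 = 240; py0_5 = 376; center_x_6 = 260; center_y_6 = 212; radius_6 = 56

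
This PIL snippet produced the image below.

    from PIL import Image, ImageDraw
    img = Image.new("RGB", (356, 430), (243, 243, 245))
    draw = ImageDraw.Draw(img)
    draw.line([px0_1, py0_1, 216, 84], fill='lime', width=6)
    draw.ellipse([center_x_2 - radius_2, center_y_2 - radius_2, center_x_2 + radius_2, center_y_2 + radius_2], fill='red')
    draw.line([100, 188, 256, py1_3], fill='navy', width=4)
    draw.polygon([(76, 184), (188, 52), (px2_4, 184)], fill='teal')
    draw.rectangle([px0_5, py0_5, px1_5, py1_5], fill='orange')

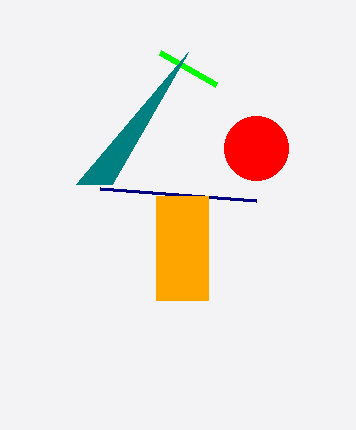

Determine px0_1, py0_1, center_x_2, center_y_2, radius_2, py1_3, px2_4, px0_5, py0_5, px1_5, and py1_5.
px0_1 = 160, py0_1 = 52, center_x_2 = 256, center_y_2 = 148, radius_2 = 32, py1_3 = 200, px2_4 = 112, px0_5 = 156, py0_5 = 196, px1_5 = 208, py1_5 = 300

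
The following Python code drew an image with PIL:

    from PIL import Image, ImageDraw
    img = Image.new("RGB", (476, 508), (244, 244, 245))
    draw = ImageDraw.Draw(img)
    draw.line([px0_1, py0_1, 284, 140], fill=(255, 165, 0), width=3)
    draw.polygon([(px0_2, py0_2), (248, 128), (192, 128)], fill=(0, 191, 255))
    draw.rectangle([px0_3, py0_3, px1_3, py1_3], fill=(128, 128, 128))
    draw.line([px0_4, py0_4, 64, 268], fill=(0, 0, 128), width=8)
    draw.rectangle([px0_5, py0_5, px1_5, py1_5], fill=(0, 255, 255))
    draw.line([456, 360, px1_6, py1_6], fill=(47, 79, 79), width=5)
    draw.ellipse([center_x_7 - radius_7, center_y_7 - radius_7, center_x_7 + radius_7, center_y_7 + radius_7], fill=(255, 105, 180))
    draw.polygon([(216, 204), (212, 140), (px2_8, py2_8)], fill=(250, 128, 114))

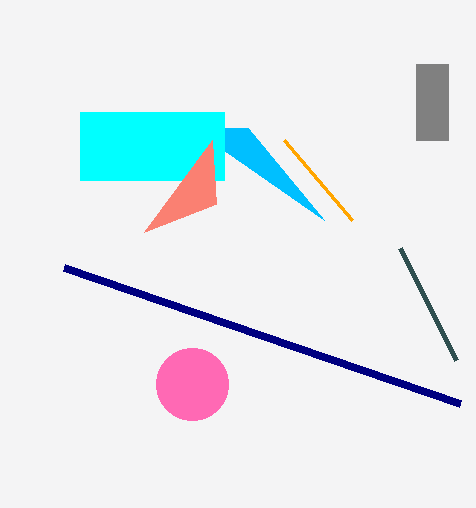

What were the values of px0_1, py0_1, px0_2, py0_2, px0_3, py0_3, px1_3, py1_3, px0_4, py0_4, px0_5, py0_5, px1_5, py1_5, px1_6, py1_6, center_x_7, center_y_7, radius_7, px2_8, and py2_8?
px0_1 = 352
py0_1 = 220
px0_2 = 324
py0_2 = 220
px0_3 = 416
py0_3 = 64
px1_3 = 448
py1_3 = 140
px0_4 = 460
py0_4 = 404
px0_5 = 80
py0_5 = 112
px1_5 = 224
py1_5 = 180
px1_6 = 400
py1_6 = 248
center_x_7 = 192
center_y_7 = 384
radius_7 = 36
px2_8 = 144
py2_8 = 232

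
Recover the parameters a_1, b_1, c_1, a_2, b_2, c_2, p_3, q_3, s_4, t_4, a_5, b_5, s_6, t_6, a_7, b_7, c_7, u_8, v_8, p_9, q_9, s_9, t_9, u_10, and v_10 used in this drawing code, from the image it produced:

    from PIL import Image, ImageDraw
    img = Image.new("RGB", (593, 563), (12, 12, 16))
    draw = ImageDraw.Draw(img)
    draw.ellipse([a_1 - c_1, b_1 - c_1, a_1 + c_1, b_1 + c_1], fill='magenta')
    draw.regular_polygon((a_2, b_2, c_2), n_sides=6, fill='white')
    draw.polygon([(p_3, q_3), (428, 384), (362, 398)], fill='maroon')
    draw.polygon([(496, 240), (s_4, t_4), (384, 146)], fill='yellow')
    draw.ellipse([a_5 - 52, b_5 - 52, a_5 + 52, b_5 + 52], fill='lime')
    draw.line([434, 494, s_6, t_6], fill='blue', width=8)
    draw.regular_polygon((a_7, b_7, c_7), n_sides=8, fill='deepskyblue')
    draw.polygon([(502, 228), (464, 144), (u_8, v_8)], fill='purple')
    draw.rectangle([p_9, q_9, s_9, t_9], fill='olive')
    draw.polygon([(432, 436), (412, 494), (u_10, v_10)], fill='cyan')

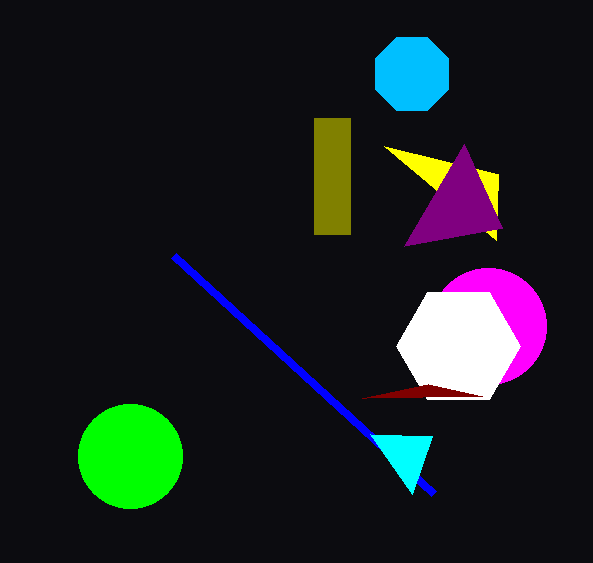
a_1 = 488; b_1 = 326; c_1 = 58; a_2 = 458; b_2 = 346; c_2 = 62; p_3 = 482; q_3 = 396; s_4 = 498; t_4 = 174; a_5 = 130; b_5 = 456; s_6 = 174; t_6 = 256; a_7 = 412; b_7 = 74; c_7 = 40; u_8 = 404; v_8 = 246; p_9 = 314; q_9 = 118; s_9 = 350; t_9 = 234; u_10 = 370; v_10 = 434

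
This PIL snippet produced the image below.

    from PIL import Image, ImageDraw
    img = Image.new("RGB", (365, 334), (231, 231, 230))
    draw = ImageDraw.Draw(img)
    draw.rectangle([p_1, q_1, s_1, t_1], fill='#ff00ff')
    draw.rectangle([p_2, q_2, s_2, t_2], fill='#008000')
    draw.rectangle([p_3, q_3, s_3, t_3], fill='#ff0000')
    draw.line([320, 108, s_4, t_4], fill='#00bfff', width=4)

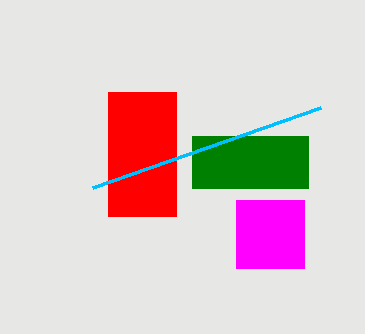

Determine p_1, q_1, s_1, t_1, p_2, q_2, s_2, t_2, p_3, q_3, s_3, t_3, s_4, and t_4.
p_1 = 236; q_1 = 200; s_1 = 304; t_1 = 268; p_2 = 192; q_2 = 136; s_2 = 308; t_2 = 188; p_3 = 108; q_3 = 92; s_3 = 176; t_3 = 216; s_4 = 92; t_4 = 188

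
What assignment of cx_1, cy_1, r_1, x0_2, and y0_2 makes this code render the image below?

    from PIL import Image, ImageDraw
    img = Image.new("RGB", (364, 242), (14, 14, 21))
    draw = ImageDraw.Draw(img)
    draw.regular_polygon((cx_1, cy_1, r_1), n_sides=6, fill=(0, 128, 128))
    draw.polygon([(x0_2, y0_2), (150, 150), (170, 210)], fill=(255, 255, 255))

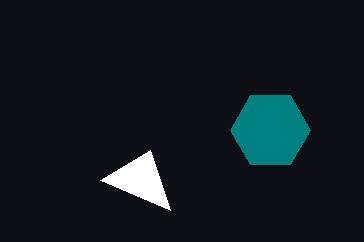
cx_1 = 270, cy_1 = 130, r_1 = 40, x0_2 = 100, y0_2 = 180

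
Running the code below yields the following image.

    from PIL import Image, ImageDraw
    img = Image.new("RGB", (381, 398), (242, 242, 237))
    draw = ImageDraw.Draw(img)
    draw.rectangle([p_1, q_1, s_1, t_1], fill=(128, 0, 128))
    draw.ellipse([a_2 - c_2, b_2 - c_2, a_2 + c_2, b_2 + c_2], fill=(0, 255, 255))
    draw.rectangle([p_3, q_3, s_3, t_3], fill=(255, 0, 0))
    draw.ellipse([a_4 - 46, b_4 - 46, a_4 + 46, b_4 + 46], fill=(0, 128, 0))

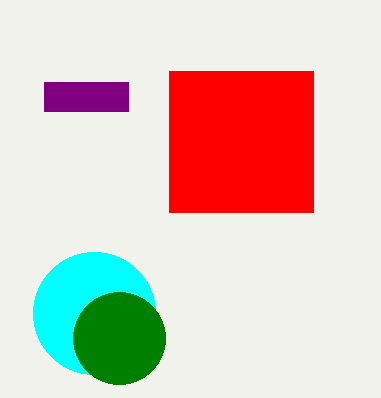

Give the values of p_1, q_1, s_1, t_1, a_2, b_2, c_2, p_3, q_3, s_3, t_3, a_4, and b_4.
p_1 = 44, q_1 = 82, s_1 = 128, t_1 = 111, a_2 = 94, b_2 = 313, c_2 = 61, p_3 = 169, q_3 = 71, s_3 = 313, t_3 = 212, a_4 = 119, b_4 = 338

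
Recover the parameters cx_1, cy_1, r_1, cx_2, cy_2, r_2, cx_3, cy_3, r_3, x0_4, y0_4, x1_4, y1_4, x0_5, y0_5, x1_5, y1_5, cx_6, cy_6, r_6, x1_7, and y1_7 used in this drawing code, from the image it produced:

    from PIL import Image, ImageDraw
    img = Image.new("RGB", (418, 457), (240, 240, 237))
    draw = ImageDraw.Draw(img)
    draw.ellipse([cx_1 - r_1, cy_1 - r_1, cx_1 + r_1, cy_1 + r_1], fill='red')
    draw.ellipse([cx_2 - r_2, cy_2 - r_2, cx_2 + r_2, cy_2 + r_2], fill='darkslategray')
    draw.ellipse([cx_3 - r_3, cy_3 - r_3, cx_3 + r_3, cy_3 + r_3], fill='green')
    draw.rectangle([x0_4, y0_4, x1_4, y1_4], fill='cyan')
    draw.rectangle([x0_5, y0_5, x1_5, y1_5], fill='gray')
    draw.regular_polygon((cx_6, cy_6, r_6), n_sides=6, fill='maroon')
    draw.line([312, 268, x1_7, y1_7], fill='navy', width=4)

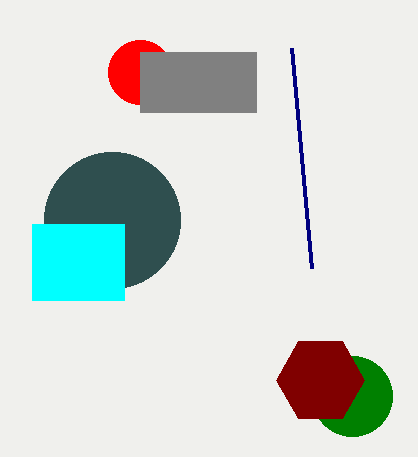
cx_1 = 140
cy_1 = 72
r_1 = 32
cx_2 = 112
cy_2 = 220
r_2 = 68
cx_3 = 352
cy_3 = 396
r_3 = 40
x0_4 = 32
y0_4 = 224
x1_4 = 124
y1_4 = 300
x0_5 = 140
y0_5 = 52
x1_5 = 256
y1_5 = 112
cx_6 = 320
cy_6 = 380
r_6 = 44
x1_7 = 292
y1_7 = 48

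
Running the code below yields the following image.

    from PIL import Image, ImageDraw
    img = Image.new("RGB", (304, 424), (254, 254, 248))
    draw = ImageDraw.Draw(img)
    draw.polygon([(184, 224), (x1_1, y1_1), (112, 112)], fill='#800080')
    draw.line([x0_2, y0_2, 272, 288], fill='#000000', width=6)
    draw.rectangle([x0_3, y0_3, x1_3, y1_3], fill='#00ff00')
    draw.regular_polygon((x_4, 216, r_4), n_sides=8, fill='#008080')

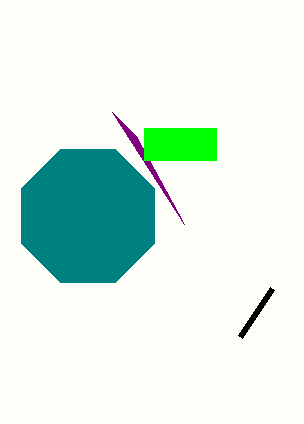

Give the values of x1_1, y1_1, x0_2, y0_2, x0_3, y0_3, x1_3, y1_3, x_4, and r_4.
x1_1 = 136, y1_1 = 136, x0_2 = 240, y0_2 = 336, x0_3 = 144, y0_3 = 128, x1_3 = 216, y1_3 = 160, x_4 = 88, r_4 = 72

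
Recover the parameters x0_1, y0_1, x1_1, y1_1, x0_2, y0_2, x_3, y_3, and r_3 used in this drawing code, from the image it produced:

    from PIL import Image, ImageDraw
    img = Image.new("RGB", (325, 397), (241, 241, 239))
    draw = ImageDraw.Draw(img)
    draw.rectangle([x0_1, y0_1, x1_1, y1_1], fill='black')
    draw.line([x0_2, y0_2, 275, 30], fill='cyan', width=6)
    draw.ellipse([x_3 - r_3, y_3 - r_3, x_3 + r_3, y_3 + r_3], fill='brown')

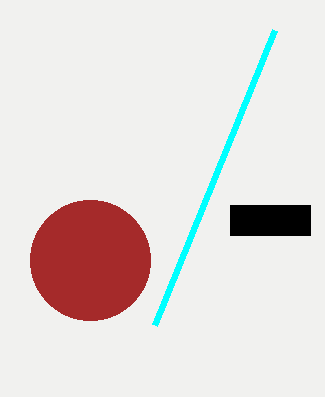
x0_1 = 230; y0_1 = 205; x1_1 = 310; y1_1 = 235; x0_2 = 155; y0_2 = 325; x_3 = 90; y_3 = 260; r_3 = 60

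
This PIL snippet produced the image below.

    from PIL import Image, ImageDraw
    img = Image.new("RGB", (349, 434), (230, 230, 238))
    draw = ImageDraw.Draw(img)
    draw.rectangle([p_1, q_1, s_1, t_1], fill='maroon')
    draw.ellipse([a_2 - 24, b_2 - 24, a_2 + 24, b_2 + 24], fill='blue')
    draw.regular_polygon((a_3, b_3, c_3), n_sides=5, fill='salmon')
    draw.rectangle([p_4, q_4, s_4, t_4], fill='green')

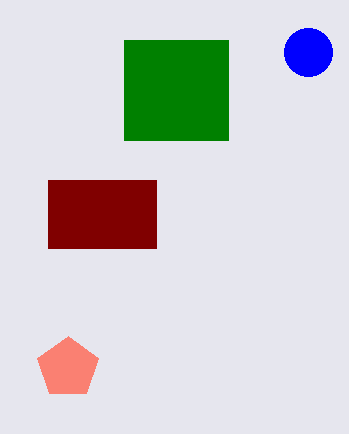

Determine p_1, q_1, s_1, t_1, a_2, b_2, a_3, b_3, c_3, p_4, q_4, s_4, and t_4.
p_1 = 48; q_1 = 180; s_1 = 156; t_1 = 248; a_2 = 308; b_2 = 52; a_3 = 68; b_3 = 368; c_3 = 32; p_4 = 124; q_4 = 40; s_4 = 228; t_4 = 140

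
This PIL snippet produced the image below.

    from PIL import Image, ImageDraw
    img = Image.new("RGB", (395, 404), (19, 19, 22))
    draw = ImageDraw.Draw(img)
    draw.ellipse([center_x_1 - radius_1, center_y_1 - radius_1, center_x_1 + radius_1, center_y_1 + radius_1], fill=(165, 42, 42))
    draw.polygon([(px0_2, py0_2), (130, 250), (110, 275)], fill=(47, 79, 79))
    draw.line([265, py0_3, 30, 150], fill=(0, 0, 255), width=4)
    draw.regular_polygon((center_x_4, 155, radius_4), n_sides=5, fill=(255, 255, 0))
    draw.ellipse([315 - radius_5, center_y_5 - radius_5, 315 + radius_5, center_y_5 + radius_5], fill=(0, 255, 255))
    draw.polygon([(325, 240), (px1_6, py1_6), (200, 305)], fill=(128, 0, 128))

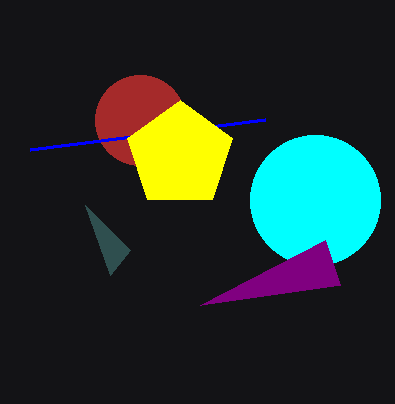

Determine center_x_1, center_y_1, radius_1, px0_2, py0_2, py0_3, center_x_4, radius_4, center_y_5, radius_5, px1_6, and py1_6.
center_x_1 = 140, center_y_1 = 120, radius_1 = 45, px0_2 = 85, py0_2 = 205, py0_3 = 120, center_x_4 = 180, radius_4 = 55, center_y_5 = 200, radius_5 = 65, px1_6 = 340, py1_6 = 285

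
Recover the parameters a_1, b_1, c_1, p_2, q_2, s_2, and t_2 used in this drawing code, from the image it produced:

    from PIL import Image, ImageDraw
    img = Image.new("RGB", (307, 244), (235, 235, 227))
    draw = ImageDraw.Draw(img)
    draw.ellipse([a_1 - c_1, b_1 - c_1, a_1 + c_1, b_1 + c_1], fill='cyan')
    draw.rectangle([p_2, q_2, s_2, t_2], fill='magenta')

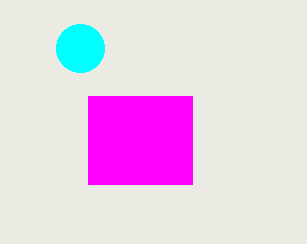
a_1 = 80, b_1 = 48, c_1 = 24, p_2 = 88, q_2 = 96, s_2 = 192, t_2 = 184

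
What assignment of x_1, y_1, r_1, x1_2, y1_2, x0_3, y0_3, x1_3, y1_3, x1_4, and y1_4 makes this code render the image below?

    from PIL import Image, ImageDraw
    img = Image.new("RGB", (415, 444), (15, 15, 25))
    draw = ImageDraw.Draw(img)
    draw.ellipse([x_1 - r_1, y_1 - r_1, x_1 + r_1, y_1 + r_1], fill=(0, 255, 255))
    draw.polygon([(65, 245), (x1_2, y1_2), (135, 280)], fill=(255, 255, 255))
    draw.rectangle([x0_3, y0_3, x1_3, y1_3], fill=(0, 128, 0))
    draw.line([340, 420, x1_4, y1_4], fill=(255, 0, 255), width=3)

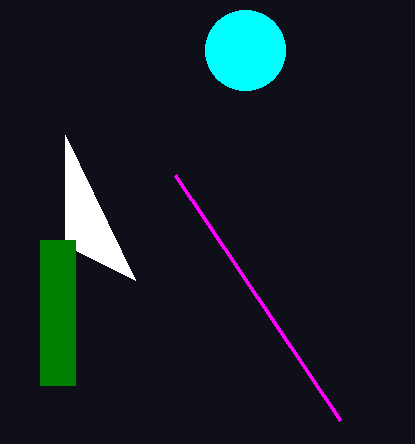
x_1 = 245, y_1 = 50, r_1 = 40, x1_2 = 65, y1_2 = 135, x0_3 = 40, y0_3 = 240, x1_3 = 75, y1_3 = 385, x1_4 = 175, y1_4 = 175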